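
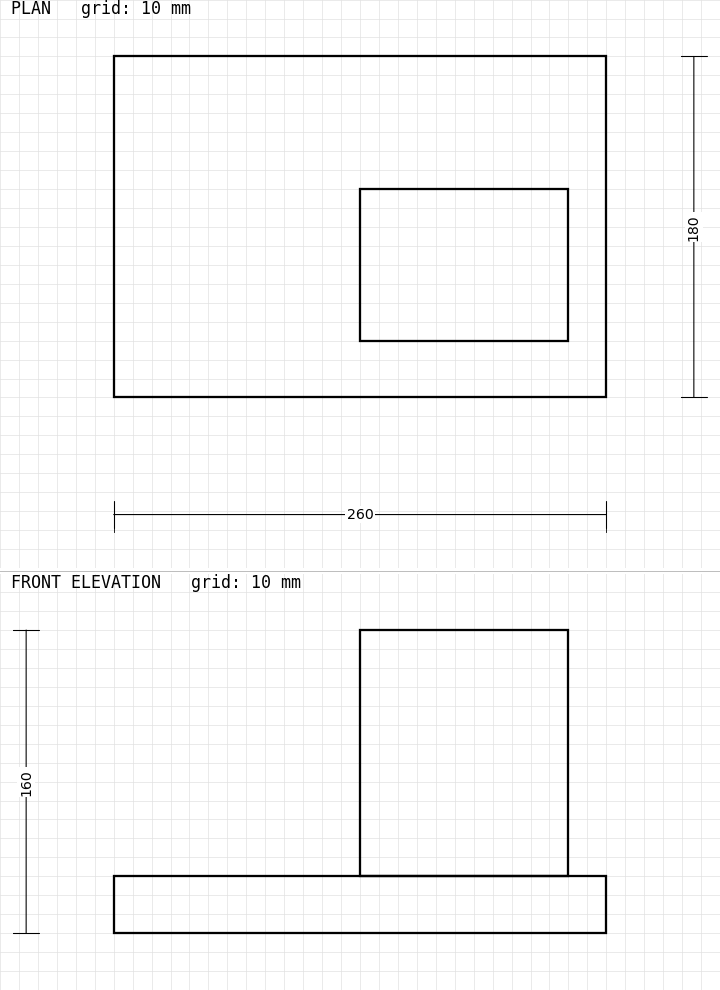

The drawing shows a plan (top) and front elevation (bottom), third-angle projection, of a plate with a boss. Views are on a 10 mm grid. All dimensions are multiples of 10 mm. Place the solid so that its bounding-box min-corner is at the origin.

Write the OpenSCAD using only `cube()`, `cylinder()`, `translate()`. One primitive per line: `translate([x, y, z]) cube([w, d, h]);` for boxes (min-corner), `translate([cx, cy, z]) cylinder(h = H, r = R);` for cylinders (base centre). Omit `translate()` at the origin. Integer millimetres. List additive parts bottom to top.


cube([260, 180, 30]);
translate([130, 30, 30]) cube([110, 80, 130]);


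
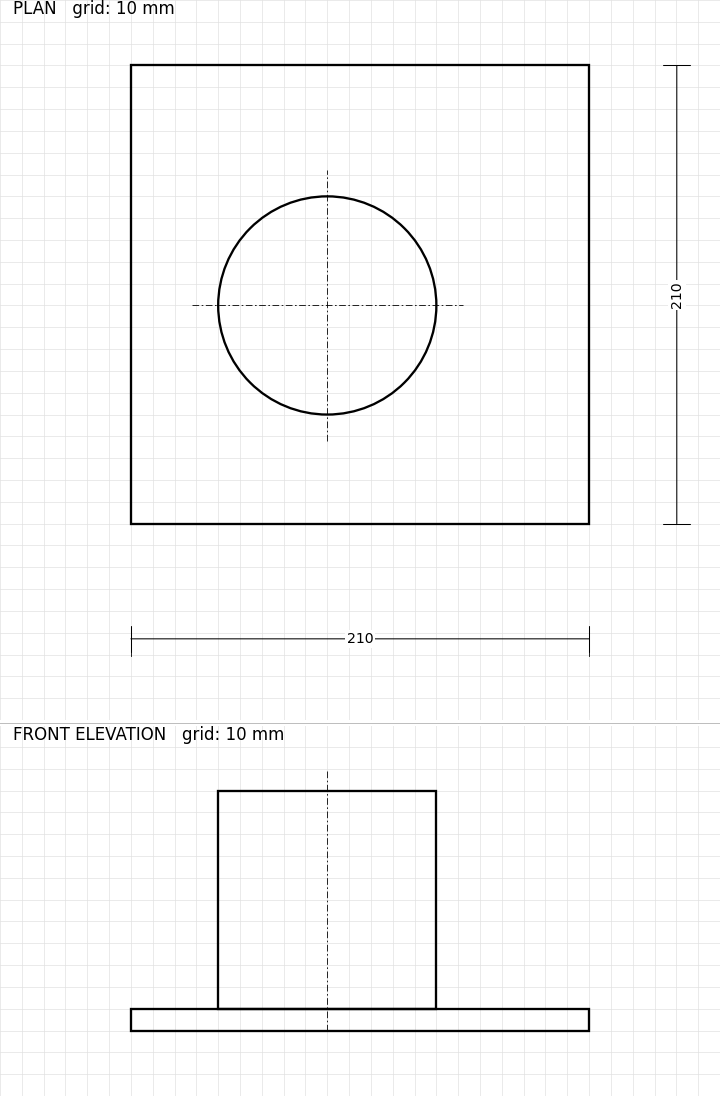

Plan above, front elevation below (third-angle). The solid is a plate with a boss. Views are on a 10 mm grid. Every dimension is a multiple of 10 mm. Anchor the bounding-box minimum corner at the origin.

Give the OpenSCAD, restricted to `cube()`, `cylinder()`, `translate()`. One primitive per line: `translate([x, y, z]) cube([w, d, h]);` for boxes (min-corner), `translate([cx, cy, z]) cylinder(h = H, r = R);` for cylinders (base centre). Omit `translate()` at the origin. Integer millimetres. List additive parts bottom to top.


cube([210, 210, 10]);
translate([90, 100, 10]) cylinder(h = 100, r = 50);


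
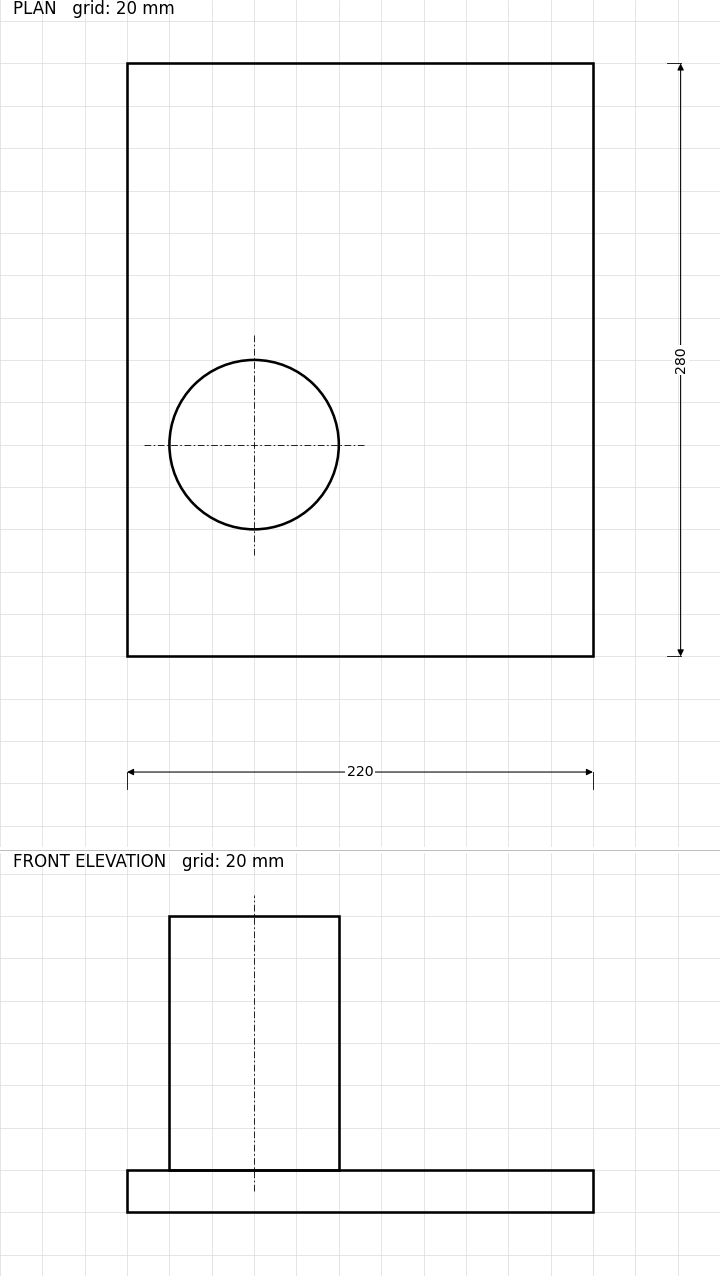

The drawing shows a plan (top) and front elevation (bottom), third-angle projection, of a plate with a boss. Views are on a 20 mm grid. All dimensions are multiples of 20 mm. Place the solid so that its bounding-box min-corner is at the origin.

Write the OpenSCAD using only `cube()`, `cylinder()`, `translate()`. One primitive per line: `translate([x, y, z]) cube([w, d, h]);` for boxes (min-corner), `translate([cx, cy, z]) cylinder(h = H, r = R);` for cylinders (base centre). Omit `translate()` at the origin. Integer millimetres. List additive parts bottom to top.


cube([220, 280, 20]);
translate([60, 100, 20]) cylinder(h = 120, r = 40);


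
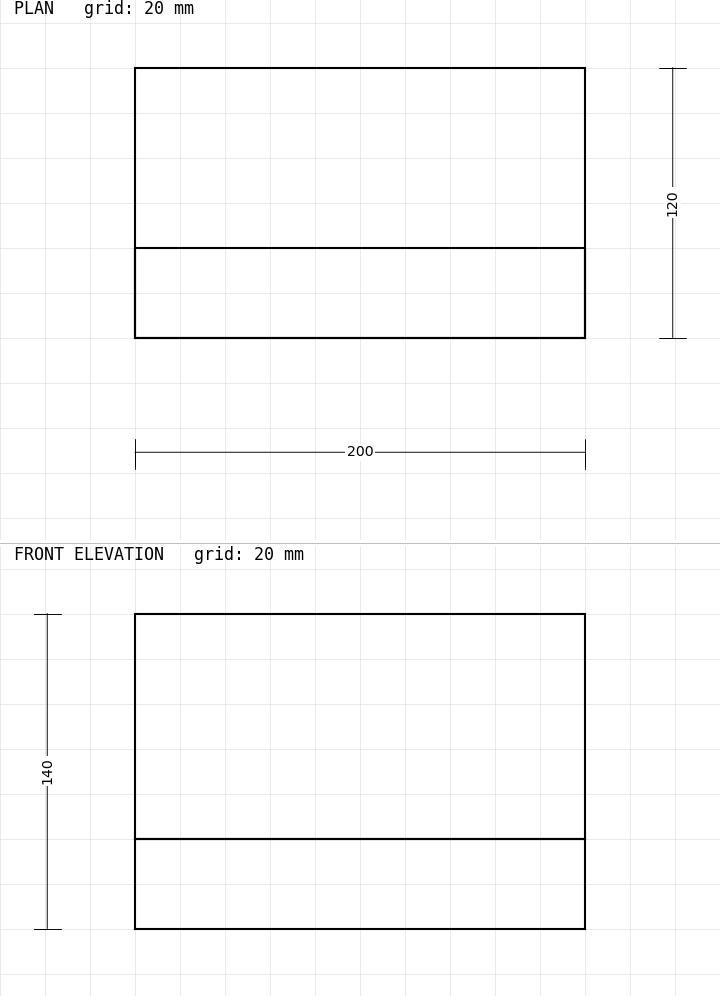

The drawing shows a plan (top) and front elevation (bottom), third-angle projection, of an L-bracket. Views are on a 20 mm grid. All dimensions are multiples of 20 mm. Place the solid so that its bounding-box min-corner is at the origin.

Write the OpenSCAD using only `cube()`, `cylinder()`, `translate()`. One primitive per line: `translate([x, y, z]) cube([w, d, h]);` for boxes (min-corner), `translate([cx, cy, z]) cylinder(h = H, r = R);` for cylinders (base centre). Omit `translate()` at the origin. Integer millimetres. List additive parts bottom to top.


cube([200, 120, 40]);
translate([0, 0, 40]) cube([200, 40, 100]);


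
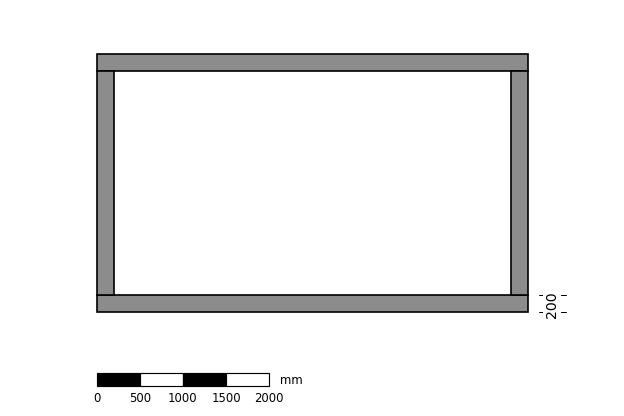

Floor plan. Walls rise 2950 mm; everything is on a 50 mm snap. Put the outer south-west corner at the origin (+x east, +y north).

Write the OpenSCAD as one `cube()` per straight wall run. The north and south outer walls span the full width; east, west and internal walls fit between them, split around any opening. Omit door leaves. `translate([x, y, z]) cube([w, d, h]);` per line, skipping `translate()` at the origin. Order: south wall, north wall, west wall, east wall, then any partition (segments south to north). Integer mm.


cube([5000, 200, 2950]);
translate([0, 2800, 0]) cube([5000, 200, 2950]);
translate([0, 200, 0]) cube([200, 2600, 2950]);
translate([4800, 200, 0]) cube([200, 2600, 2950]);


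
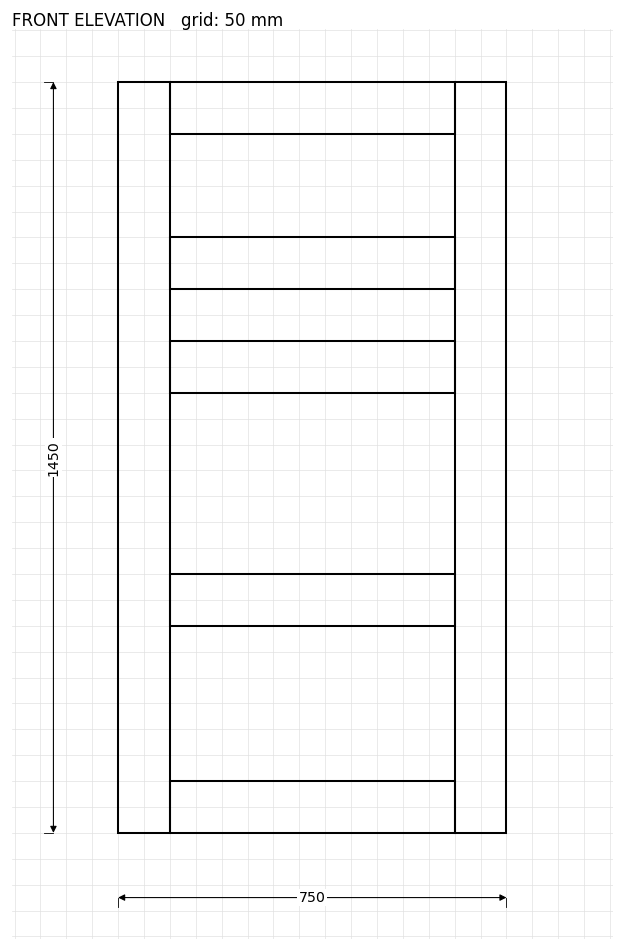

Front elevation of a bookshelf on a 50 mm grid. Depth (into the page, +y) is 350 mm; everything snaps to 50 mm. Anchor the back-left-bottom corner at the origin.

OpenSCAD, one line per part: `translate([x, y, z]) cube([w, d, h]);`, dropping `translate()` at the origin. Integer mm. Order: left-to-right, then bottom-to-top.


cube([100, 350, 1450]);
translate([100, 0, 0]) cube([550, 350, 100]);
translate([100, 0, 400]) cube([550, 350, 100]);
translate([100, 0, 850]) cube([550, 350, 100]);
translate([100, 0, 1050]) cube([550, 350, 100]);
translate([100, 0, 1350]) cube([550, 350, 100]);
translate([650, 0, 0]) cube([100, 350, 1450]);


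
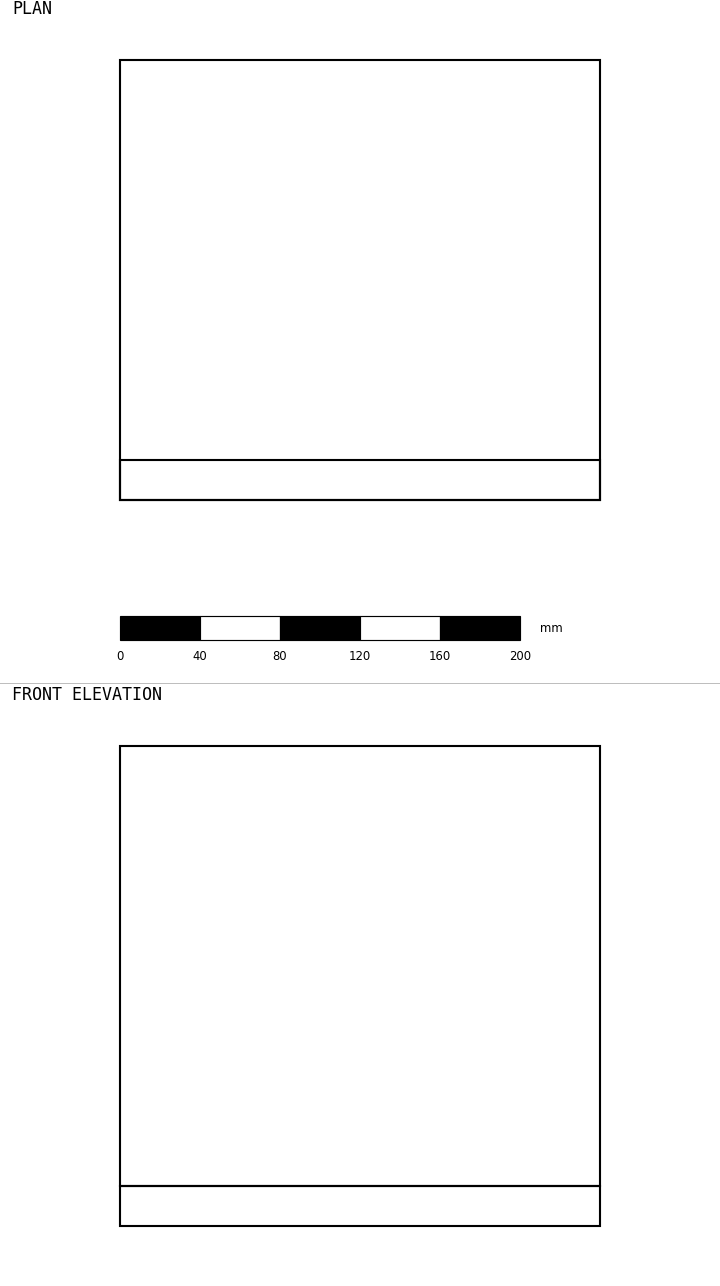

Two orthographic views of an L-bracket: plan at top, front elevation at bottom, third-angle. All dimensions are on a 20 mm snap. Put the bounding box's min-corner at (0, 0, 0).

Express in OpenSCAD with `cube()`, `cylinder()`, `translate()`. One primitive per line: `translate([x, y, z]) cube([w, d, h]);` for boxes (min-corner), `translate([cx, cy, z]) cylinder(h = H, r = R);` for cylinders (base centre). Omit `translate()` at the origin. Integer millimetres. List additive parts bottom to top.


cube([240, 220, 20]);
translate([0, 0, 20]) cube([240, 20, 220]);


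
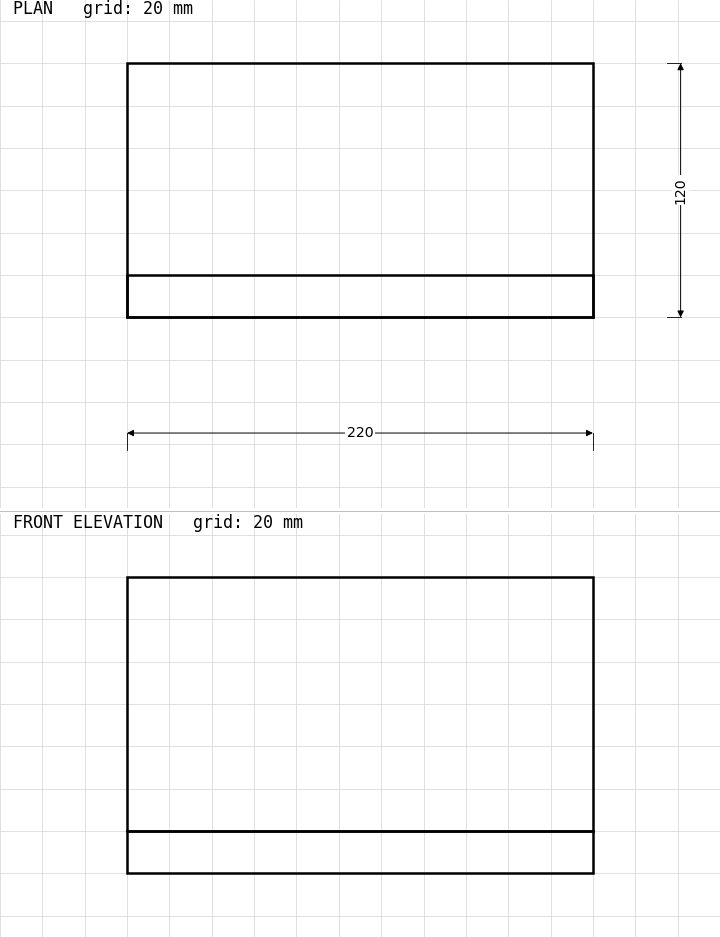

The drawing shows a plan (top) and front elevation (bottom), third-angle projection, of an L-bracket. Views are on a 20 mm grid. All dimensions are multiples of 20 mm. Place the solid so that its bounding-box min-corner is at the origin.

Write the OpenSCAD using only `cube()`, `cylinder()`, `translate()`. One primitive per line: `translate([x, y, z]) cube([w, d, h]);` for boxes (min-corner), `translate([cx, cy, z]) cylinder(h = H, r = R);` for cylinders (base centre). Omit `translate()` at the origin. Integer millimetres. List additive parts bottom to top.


cube([220, 120, 20]);
translate([0, 0, 20]) cube([220, 20, 120]);


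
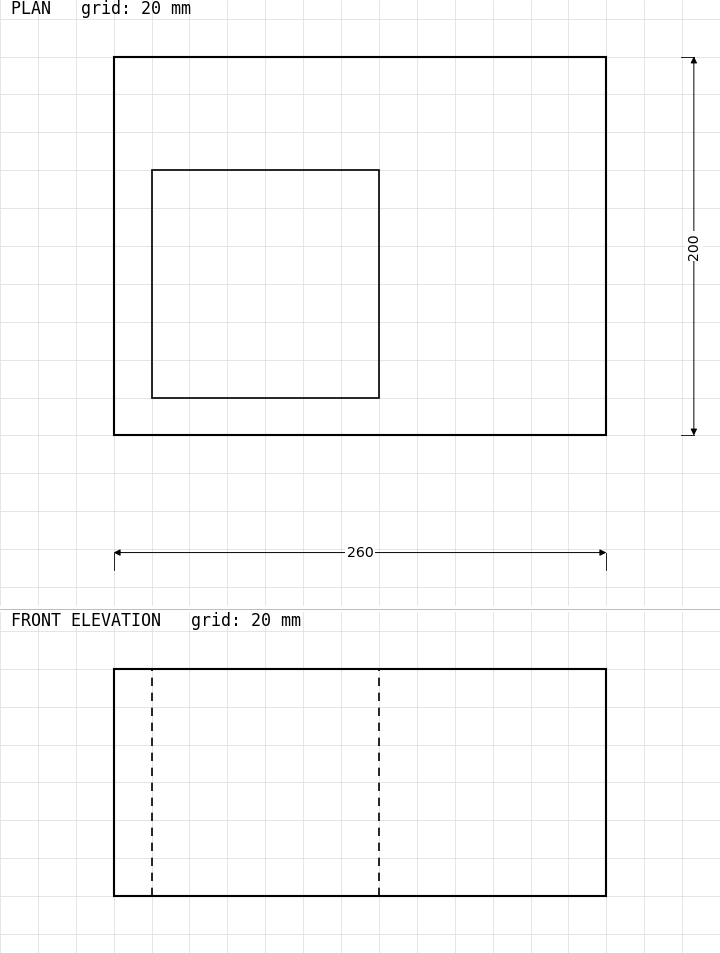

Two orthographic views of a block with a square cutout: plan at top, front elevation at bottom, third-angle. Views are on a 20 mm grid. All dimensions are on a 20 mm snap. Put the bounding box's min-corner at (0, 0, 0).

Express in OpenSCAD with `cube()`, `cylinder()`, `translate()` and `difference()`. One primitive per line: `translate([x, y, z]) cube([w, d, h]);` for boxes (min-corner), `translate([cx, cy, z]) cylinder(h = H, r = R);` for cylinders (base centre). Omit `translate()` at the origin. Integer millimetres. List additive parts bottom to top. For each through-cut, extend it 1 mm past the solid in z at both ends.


difference() {
  cube([260, 200, 120]);
  translate([20, 20, -1]) cube([120, 120, 122]);
}


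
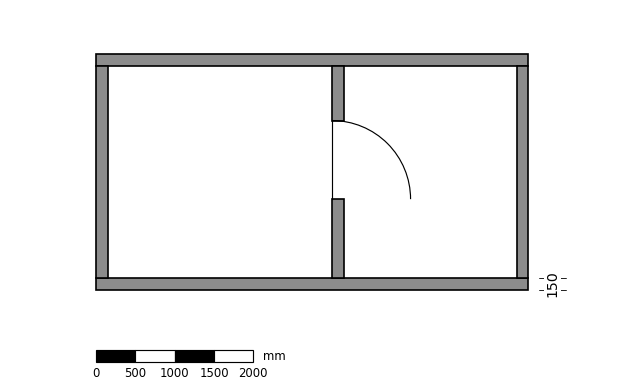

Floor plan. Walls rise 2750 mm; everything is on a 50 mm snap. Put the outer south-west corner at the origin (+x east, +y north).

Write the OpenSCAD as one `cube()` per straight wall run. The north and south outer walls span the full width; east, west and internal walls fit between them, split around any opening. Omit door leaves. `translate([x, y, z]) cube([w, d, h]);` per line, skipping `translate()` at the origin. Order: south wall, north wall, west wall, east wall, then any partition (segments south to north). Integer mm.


cube([5500, 150, 2750]);
translate([0, 2850, 0]) cube([5500, 150, 2750]);
translate([0, 150, 0]) cube([150, 2700, 2750]);
translate([5350, 150, 0]) cube([150, 2700, 2750]);
translate([3000, 150, 0]) cube([150, 1000, 2750]);
translate([3000, 2150, 0]) cube([150, 700, 2750]);


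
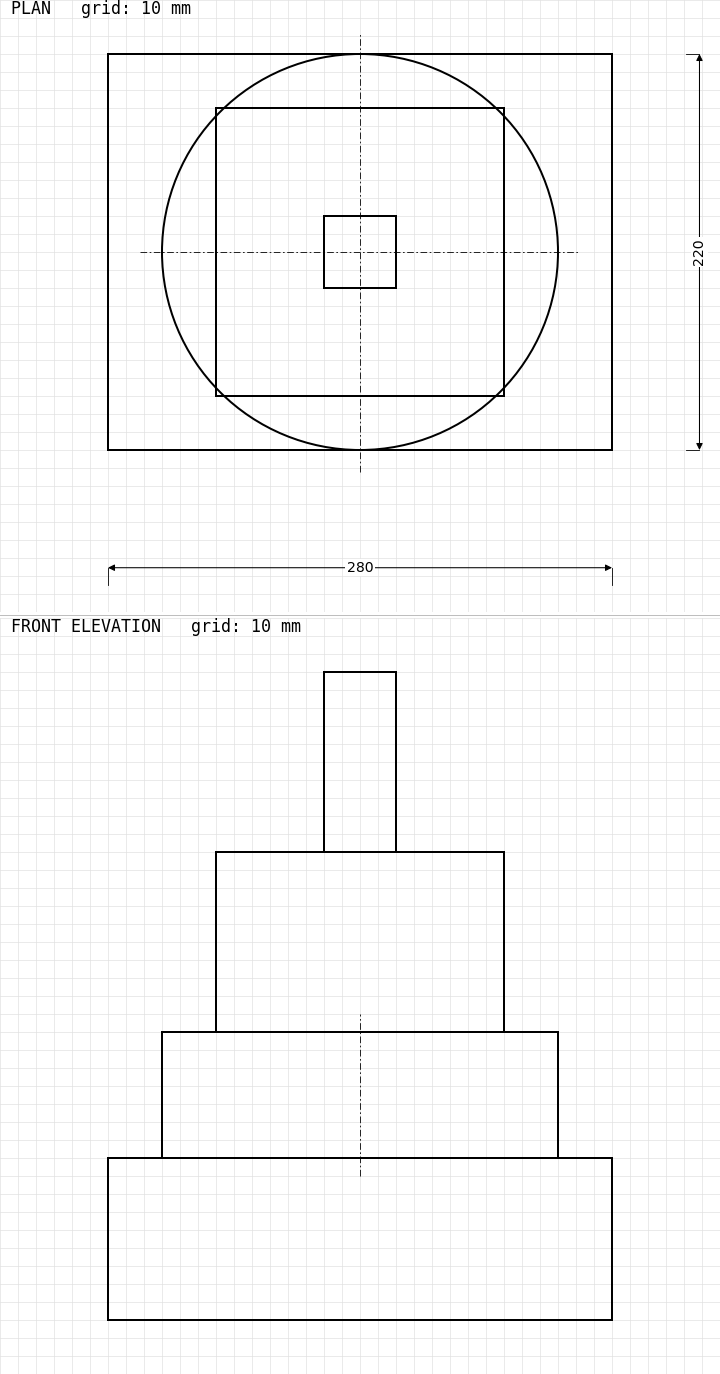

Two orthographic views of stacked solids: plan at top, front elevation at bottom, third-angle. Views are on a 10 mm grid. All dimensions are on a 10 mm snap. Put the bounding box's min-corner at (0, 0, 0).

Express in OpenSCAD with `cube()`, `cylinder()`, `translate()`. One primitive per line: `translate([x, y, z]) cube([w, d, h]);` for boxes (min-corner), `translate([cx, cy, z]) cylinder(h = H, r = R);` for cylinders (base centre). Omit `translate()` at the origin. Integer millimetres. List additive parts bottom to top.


cube([280, 220, 90]);
translate([140, 110, 90]) cylinder(h = 70, r = 110);
translate([60, 30, 160]) cube([160, 160, 100]);
translate([120, 90, 260]) cube([40, 40, 100]);


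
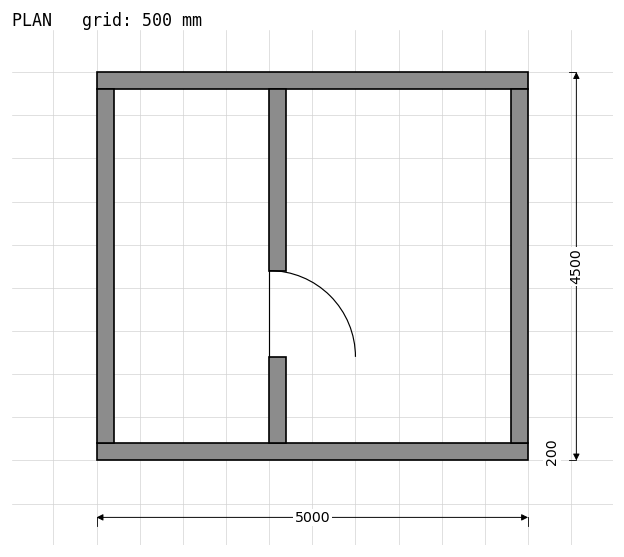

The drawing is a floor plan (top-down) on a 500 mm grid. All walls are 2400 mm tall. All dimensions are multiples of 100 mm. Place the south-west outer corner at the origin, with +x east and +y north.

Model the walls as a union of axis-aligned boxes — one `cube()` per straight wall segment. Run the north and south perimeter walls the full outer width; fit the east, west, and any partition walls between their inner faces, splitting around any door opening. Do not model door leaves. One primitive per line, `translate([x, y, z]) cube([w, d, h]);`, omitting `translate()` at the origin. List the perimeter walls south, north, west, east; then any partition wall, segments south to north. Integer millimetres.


cube([5000, 200, 2400]);
translate([0, 4300, 0]) cube([5000, 200, 2400]);
translate([0, 200, 0]) cube([200, 4100, 2400]);
translate([4800, 200, 0]) cube([200, 4100, 2400]);
translate([2000, 200, 0]) cube([200, 1000, 2400]);
translate([2000, 2200, 0]) cube([200, 2100, 2400]);


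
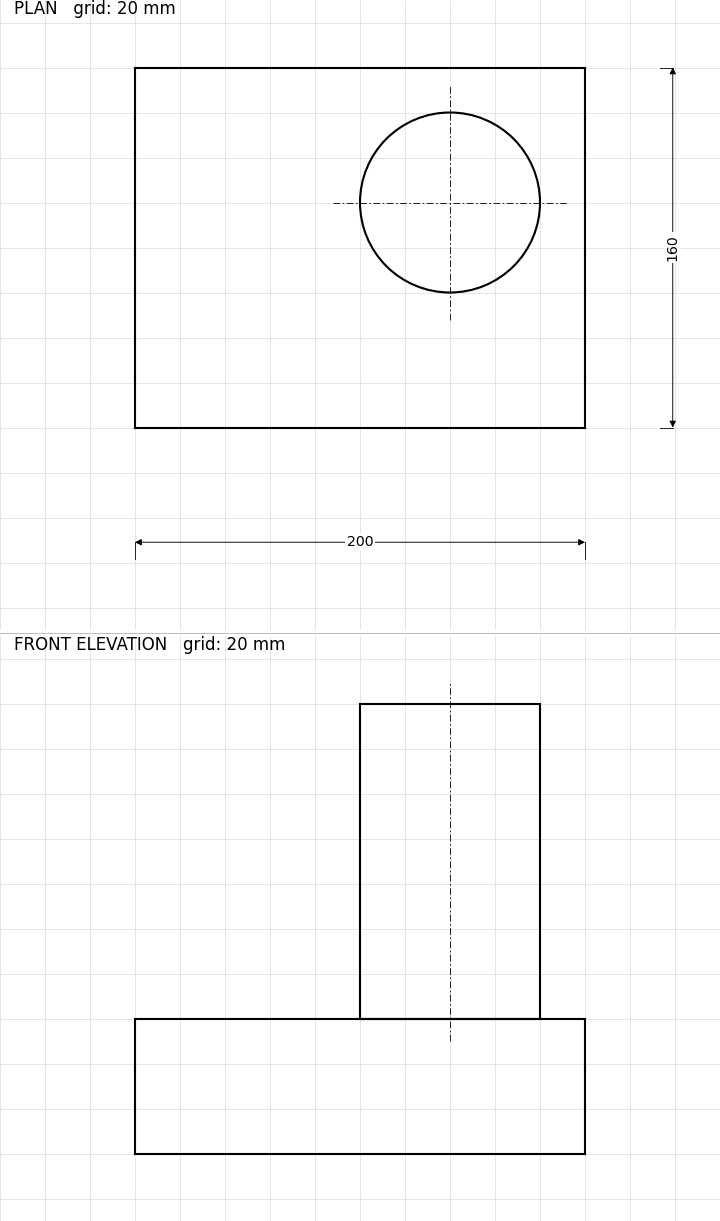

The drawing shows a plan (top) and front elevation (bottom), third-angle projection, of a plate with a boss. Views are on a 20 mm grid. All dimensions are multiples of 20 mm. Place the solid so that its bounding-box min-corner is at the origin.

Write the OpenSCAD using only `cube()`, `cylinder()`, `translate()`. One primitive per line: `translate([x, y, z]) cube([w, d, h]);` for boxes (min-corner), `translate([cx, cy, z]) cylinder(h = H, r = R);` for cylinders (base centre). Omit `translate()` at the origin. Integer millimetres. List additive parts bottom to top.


cube([200, 160, 60]);
translate([140, 100, 60]) cylinder(h = 140, r = 40);


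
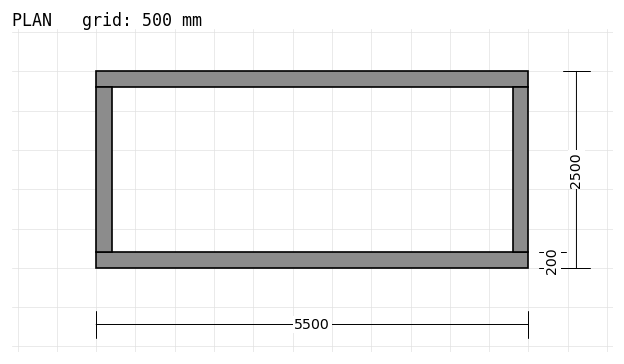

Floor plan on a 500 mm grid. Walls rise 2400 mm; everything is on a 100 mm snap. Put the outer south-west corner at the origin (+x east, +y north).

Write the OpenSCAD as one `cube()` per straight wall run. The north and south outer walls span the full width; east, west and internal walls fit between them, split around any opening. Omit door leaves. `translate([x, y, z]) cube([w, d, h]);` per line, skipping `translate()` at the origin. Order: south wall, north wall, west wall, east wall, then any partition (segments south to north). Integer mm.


cube([5500, 200, 2400]);
translate([0, 2300, 0]) cube([5500, 200, 2400]);
translate([0, 200, 0]) cube([200, 2100, 2400]);
translate([5300, 200, 0]) cube([200, 2100, 2400]);


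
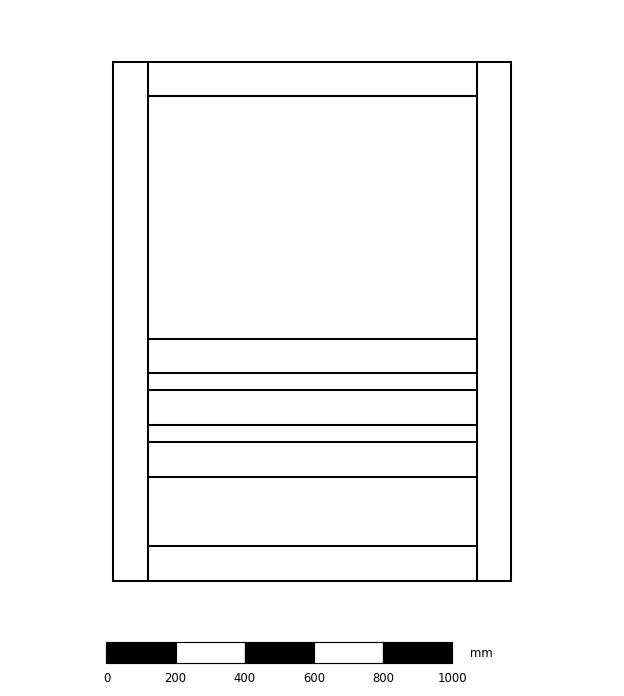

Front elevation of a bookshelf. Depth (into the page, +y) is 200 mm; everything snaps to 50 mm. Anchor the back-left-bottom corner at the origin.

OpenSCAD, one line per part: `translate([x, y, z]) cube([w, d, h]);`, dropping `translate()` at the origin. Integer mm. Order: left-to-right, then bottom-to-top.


cube([100, 200, 1500]);
translate([100, 0, 0]) cube([950, 200, 100]);
translate([100, 0, 300]) cube([950, 200, 100]);
translate([100, 0, 450]) cube([950, 200, 100]);
translate([100, 0, 600]) cube([950, 200, 100]);
translate([100, 0, 1400]) cube([950, 200, 100]);
translate([1050, 0, 0]) cube([100, 200, 1500]);


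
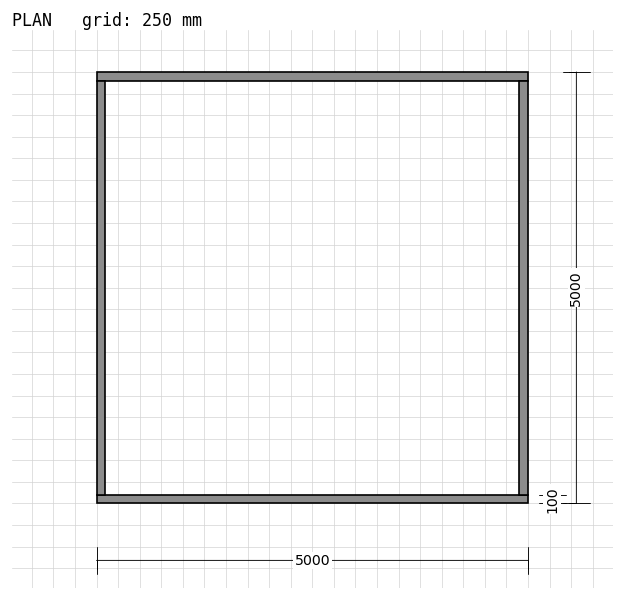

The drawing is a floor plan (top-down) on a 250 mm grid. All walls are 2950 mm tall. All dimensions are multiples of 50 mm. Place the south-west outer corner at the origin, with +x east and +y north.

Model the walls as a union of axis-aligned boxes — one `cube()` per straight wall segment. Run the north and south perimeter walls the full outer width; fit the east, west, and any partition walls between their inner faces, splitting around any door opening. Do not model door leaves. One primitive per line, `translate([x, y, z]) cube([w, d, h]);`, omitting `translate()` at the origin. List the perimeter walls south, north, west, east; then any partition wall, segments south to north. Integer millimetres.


cube([5000, 100, 2950]);
translate([0, 4900, 0]) cube([5000, 100, 2950]);
translate([0, 100, 0]) cube([100, 4800, 2950]);
translate([4900, 100, 0]) cube([100, 4800, 2950]);


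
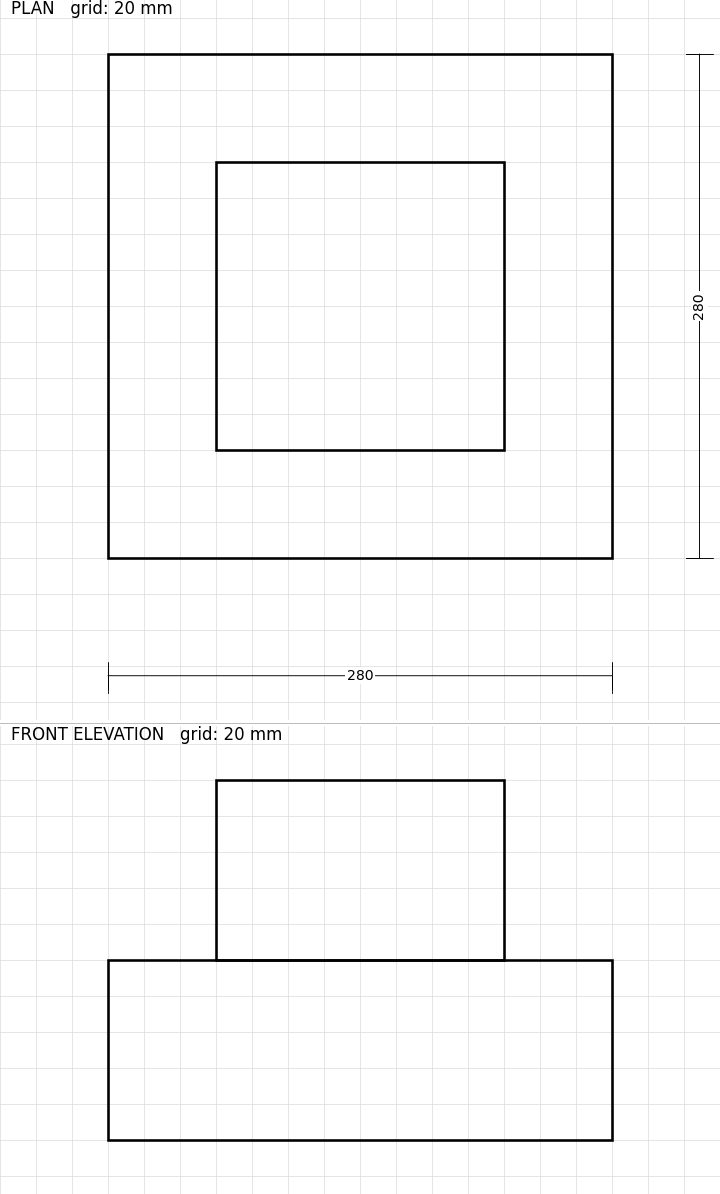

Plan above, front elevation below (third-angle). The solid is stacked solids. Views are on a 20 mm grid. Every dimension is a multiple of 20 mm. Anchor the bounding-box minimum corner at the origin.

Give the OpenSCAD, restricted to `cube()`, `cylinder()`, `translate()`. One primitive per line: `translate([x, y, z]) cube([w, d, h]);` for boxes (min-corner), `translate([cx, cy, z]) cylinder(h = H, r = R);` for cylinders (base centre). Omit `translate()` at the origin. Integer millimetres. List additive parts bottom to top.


cube([280, 280, 100]);
translate([60, 60, 100]) cube([160, 160, 100]);


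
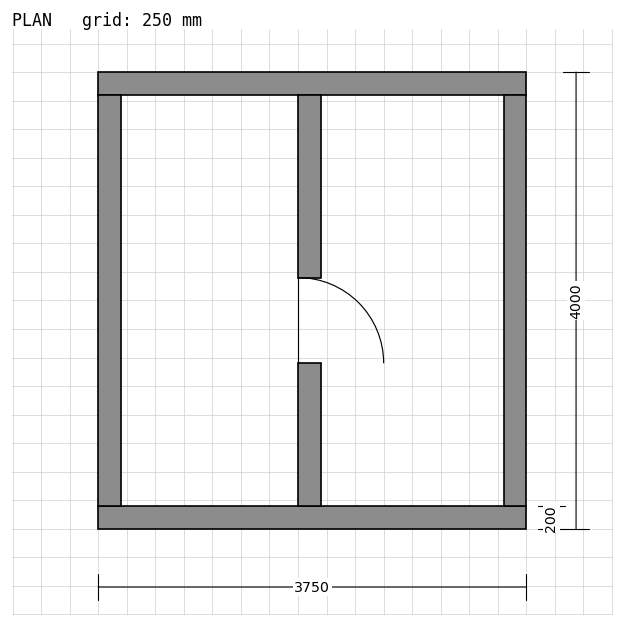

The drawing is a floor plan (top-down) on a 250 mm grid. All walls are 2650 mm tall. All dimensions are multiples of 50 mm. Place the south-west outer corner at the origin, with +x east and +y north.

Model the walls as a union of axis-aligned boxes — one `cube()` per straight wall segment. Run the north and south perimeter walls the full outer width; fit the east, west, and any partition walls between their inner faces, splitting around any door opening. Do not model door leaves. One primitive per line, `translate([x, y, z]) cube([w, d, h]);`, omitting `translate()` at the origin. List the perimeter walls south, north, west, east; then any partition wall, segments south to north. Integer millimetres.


cube([3750, 200, 2650]);
translate([0, 3800, 0]) cube([3750, 200, 2650]);
translate([0, 200, 0]) cube([200, 3600, 2650]);
translate([3550, 200, 0]) cube([200, 3600, 2650]);
translate([1750, 200, 0]) cube([200, 1250, 2650]);
translate([1750, 2200, 0]) cube([200, 1600, 2650]);


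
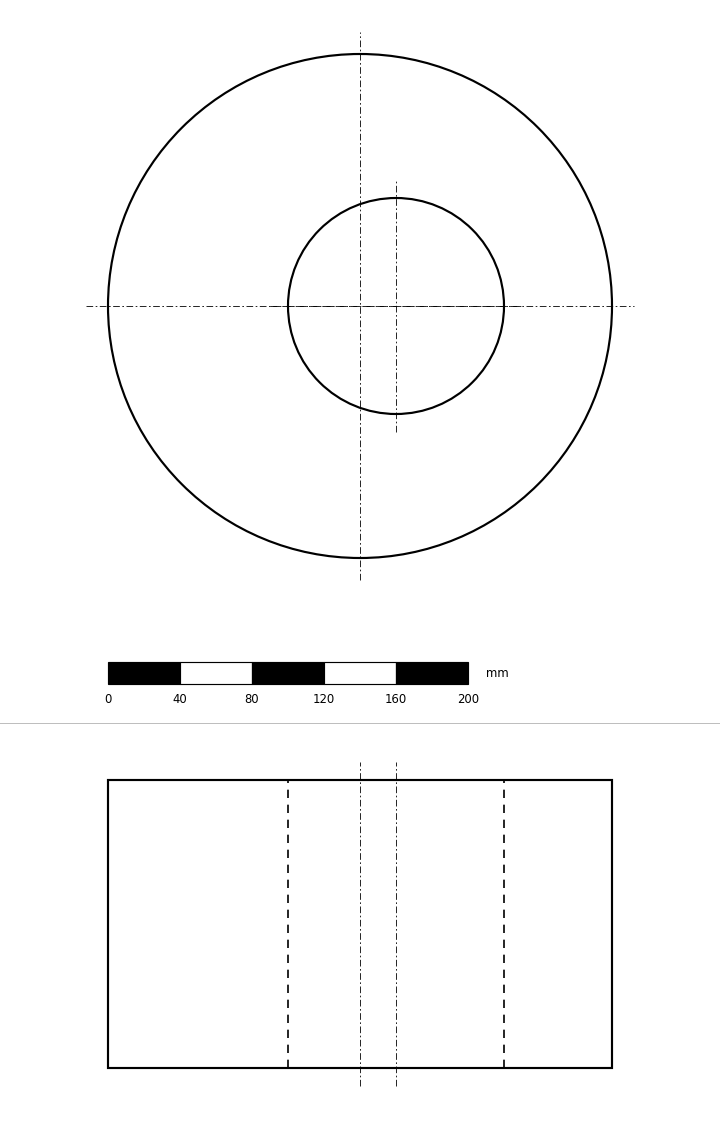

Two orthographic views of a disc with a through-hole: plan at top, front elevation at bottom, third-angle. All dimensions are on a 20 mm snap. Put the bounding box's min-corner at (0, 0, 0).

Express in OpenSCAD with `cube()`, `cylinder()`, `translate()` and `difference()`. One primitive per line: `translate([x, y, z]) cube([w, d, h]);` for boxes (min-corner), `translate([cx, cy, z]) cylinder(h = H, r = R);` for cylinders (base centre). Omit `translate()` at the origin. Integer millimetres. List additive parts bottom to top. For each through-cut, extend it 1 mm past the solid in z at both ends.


difference() {
  translate([140, 140, 0]) cylinder(h = 160, r = 140);
  translate([160, 140, -1]) cylinder(h = 162, r = 60);
}


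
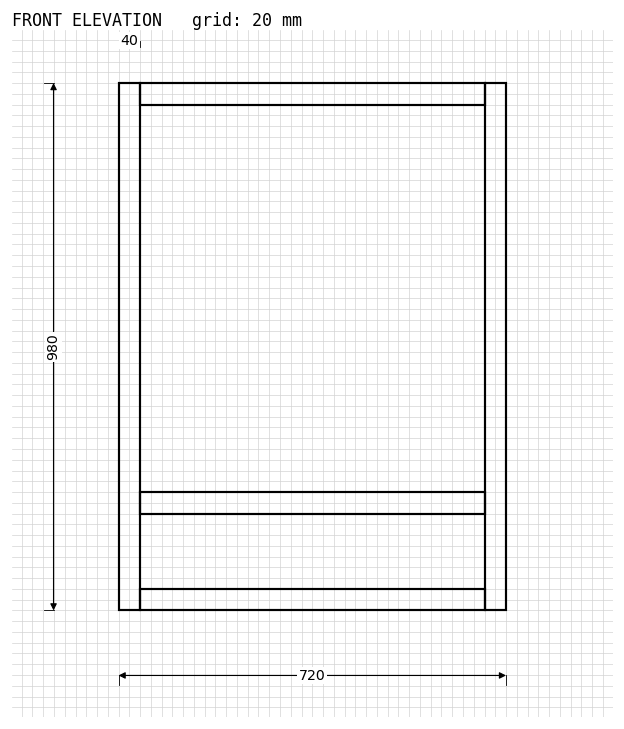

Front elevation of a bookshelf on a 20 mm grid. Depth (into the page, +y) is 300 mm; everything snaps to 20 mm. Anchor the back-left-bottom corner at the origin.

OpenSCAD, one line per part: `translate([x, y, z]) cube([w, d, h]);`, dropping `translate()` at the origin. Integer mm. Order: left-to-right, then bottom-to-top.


cube([40, 300, 980]);
translate([40, 0, 0]) cube([640, 300, 40]);
translate([40, 0, 180]) cube([640, 300, 40]);
translate([40, 0, 940]) cube([640, 300, 40]);
translate([680, 0, 0]) cube([40, 300, 980]);


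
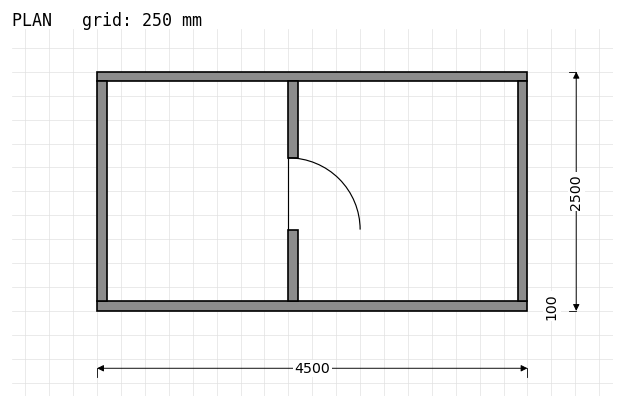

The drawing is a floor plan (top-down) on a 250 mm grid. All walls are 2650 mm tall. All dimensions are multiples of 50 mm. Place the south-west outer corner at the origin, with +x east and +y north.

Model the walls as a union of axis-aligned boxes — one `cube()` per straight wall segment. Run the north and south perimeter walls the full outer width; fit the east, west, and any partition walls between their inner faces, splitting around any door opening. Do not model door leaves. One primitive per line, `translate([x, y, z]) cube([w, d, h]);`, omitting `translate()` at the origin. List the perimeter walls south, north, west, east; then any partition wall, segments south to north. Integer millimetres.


cube([4500, 100, 2650]);
translate([0, 2400, 0]) cube([4500, 100, 2650]);
translate([0, 100, 0]) cube([100, 2300, 2650]);
translate([4400, 100, 0]) cube([100, 2300, 2650]);
translate([2000, 100, 0]) cube([100, 750, 2650]);
translate([2000, 1600, 0]) cube([100, 800, 2650]);


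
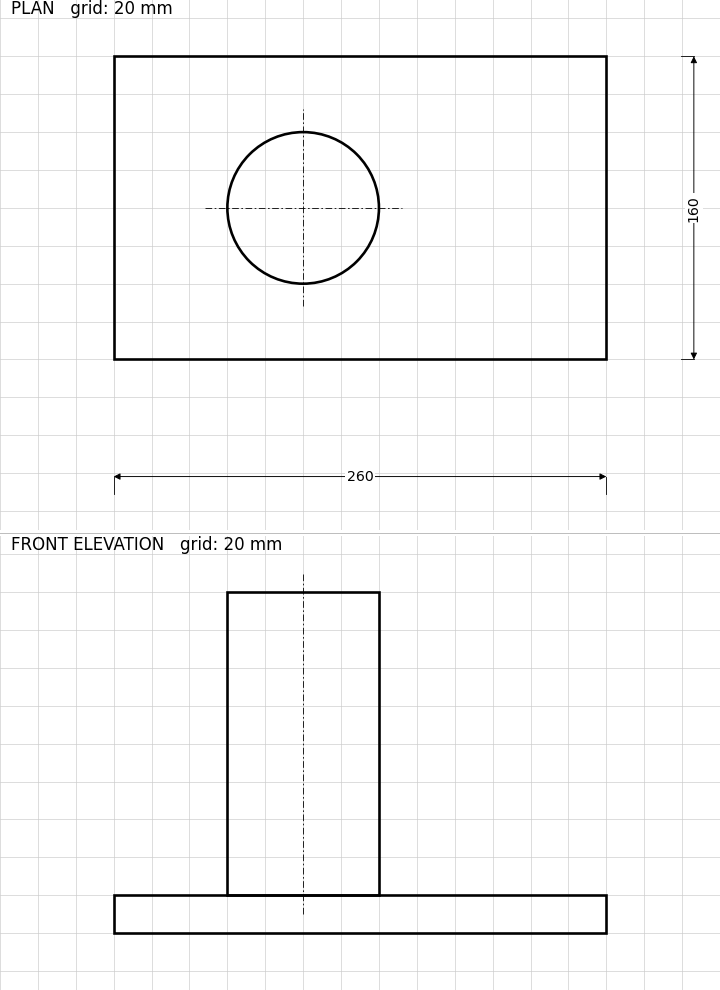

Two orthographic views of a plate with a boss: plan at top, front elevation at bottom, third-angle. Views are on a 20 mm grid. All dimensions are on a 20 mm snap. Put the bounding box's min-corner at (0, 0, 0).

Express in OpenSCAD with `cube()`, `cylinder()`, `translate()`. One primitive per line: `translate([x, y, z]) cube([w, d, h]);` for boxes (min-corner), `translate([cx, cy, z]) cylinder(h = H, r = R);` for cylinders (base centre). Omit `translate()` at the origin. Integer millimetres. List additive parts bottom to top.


cube([260, 160, 20]);
translate([100, 80, 20]) cylinder(h = 160, r = 40);


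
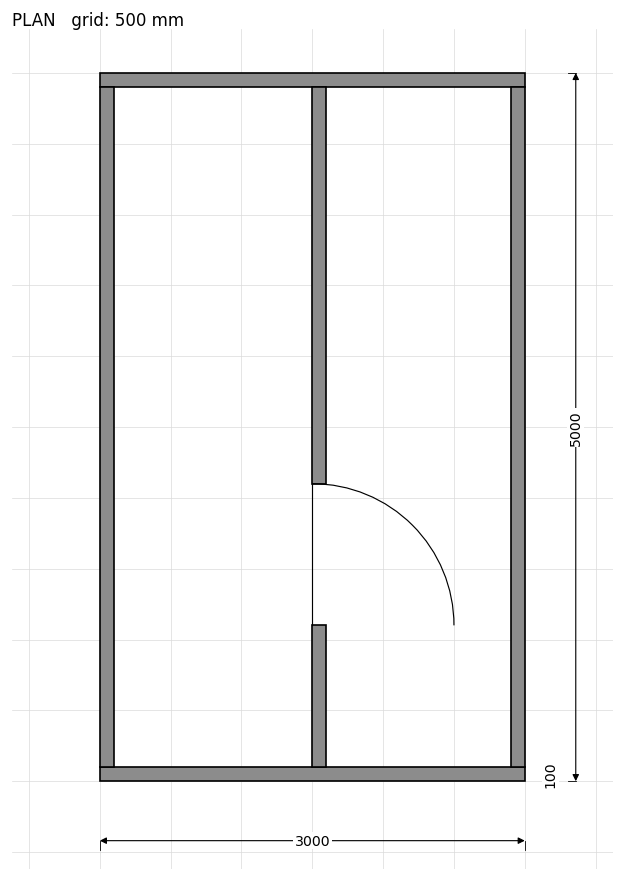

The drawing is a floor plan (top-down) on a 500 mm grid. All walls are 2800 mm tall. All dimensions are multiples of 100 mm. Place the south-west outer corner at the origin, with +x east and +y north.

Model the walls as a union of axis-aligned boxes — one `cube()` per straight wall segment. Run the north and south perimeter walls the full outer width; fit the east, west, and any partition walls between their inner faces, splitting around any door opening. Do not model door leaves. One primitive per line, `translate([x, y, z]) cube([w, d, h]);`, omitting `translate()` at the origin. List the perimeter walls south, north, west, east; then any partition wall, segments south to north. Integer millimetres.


cube([3000, 100, 2800]);
translate([0, 4900, 0]) cube([3000, 100, 2800]);
translate([0, 100, 0]) cube([100, 4800, 2800]);
translate([2900, 100, 0]) cube([100, 4800, 2800]);
translate([1500, 100, 0]) cube([100, 1000, 2800]);
translate([1500, 2100, 0]) cube([100, 2800, 2800]);


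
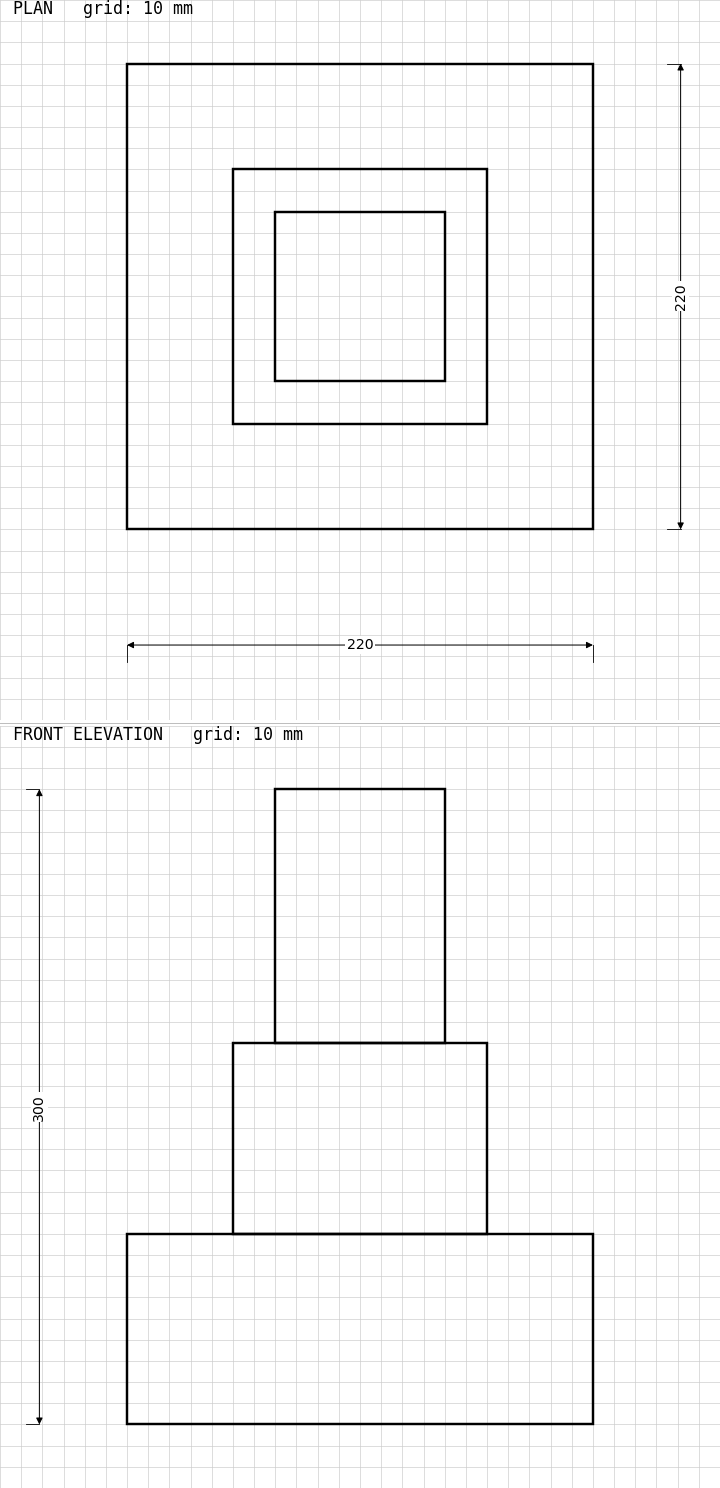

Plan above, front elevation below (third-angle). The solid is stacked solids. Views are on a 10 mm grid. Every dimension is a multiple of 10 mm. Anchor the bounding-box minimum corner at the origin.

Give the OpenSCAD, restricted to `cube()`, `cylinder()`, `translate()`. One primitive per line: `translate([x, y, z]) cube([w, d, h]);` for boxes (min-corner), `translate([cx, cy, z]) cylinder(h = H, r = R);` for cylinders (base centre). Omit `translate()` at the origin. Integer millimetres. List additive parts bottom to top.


cube([220, 220, 90]);
translate([50, 50, 90]) cube([120, 120, 90]);
translate([70, 70, 180]) cube([80, 80, 120]);


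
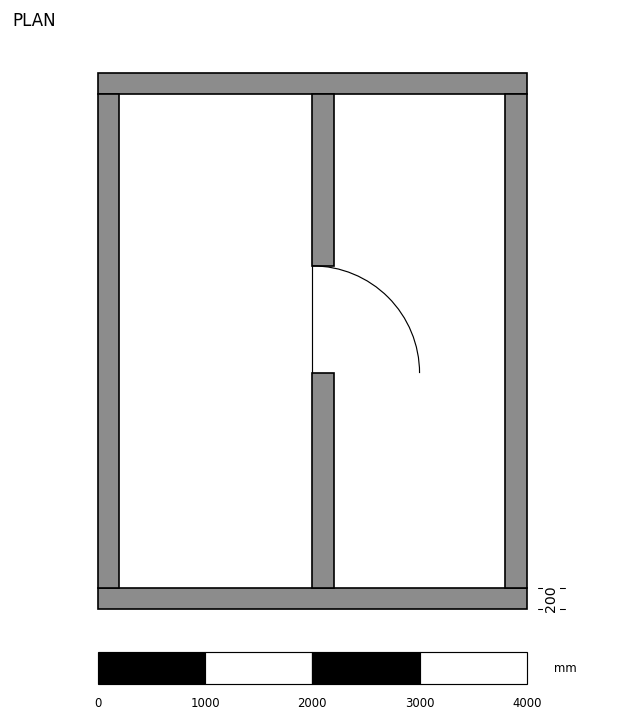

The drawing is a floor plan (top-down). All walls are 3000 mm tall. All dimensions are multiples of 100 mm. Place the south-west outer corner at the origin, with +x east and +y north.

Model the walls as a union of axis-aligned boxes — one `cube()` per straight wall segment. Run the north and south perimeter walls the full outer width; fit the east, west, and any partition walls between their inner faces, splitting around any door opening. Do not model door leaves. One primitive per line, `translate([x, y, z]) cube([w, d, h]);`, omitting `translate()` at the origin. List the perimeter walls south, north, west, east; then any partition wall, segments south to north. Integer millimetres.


cube([4000, 200, 3000]);
translate([0, 4800, 0]) cube([4000, 200, 3000]);
translate([0, 200, 0]) cube([200, 4600, 3000]);
translate([3800, 200, 0]) cube([200, 4600, 3000]);
translate([2000, 200, 0]) cube([200, 2000, 3000]);
translate([2000, 3200, 0]) cube([200, 1600, 3000]);


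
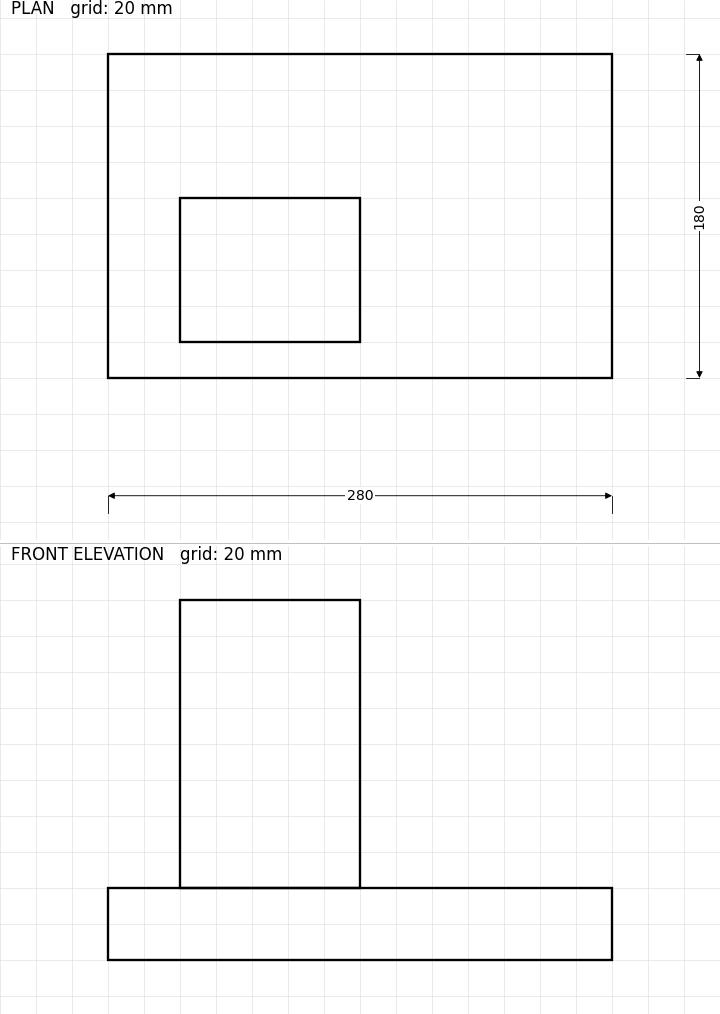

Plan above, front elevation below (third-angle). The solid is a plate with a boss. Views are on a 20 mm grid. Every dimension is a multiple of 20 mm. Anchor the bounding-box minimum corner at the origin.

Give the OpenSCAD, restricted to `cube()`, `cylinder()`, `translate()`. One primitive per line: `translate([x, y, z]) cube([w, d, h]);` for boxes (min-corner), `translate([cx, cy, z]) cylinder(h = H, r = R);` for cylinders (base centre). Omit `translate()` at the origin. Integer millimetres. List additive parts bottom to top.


cube([280, 180, 40]);
translate([40, 20, 40]) cube([100, 80, 160]);


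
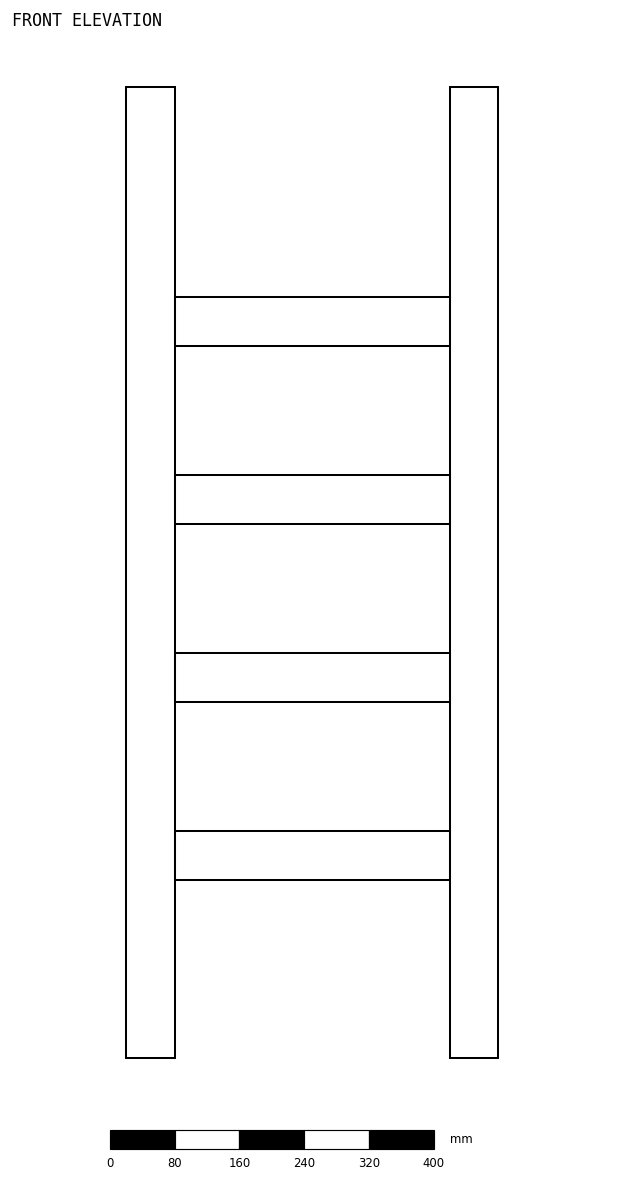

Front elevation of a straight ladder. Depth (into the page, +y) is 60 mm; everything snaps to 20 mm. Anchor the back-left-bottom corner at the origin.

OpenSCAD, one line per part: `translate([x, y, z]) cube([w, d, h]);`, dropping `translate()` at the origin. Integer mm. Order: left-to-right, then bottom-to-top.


cube([60, 60, 1200]);
translate([60, 0, 220]) cube([340, 60, 60]);
translate([60, 0, 440]) cube([340, 60, 60]);
translate([60, 0, 660]) cube([340, 60, 60]);
translate([60, 0, 880]) cube([340, 60, 60]);
translate([400, 0, 0]) cube([60, 60, 1200]);


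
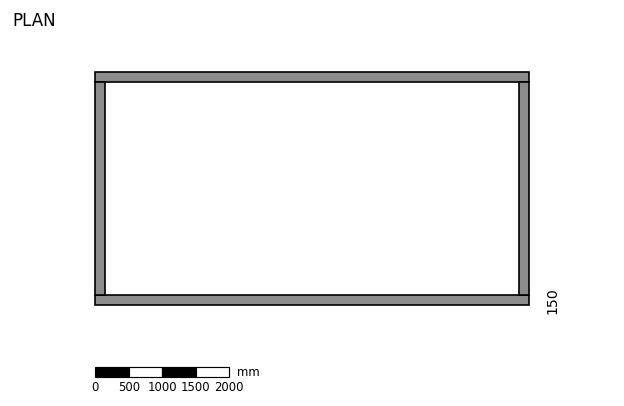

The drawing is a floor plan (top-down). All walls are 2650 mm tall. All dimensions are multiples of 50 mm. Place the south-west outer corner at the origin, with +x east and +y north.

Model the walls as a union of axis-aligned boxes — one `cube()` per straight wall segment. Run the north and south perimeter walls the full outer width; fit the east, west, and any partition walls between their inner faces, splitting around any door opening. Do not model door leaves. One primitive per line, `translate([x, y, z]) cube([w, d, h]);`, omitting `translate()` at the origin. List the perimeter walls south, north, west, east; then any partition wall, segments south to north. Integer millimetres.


cube([6500, 150, 2650]);
translate([0, 3350, 0]) cube([6500, 150, 2650]);
translate([0, 150, 0]) cube([150, 3200, 2650]);
translate([6350, 150, 0]) cube([150, 3200, 2650]);


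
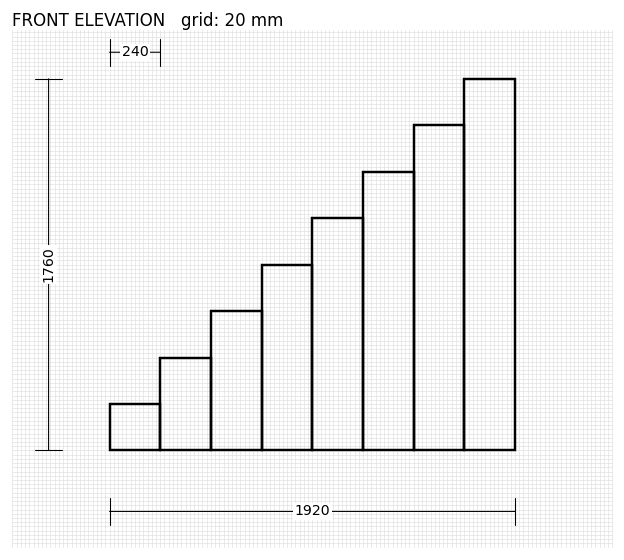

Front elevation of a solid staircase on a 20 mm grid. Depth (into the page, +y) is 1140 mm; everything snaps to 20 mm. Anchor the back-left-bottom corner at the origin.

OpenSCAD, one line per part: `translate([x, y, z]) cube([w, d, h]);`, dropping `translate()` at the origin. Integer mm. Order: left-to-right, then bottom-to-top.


cube([240, 1140, 220]);
translate([240, 0, 0]) cube([240, 1140, 440]);
translate([480, 0, 0]) cube([240, 1140, 660]);
translate([720, 0, 0]) cube([240, 1140, 880]);
translate([960, 0, 0]) cube([240, 1140, 1100]);
translate([1200, 0, 0]) cube([240, 1140, 1320]);
translate([1440, 0, 0]) cube([240, 1140, 1540]);
translate([1680, 0, 0]) cube([240, 1140, 1760]);


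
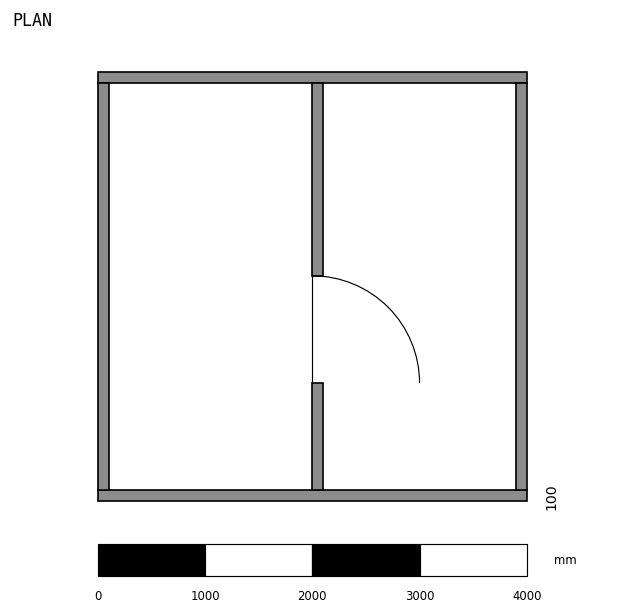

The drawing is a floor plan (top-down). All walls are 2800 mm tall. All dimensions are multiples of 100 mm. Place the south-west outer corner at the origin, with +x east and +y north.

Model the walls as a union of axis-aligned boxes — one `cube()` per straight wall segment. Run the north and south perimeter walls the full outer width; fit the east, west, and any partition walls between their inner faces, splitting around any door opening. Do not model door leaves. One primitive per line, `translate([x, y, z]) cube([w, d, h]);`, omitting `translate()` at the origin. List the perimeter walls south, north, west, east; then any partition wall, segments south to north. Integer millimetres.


cube([4000, 100, 2800]);
translate([0, 3900, 0]) cube([4000, 100, 2800]);
translate([0, 100, 0]) cube([100, 3800, 2800]);
translate([3900, 100, 0]) cube([100, 3800, 2800]);
translate([2000, 100, 0]) cube([100, 1000, 2800]);
translate([2000, 2100, 0]) cube([100, 1800, 2800]);


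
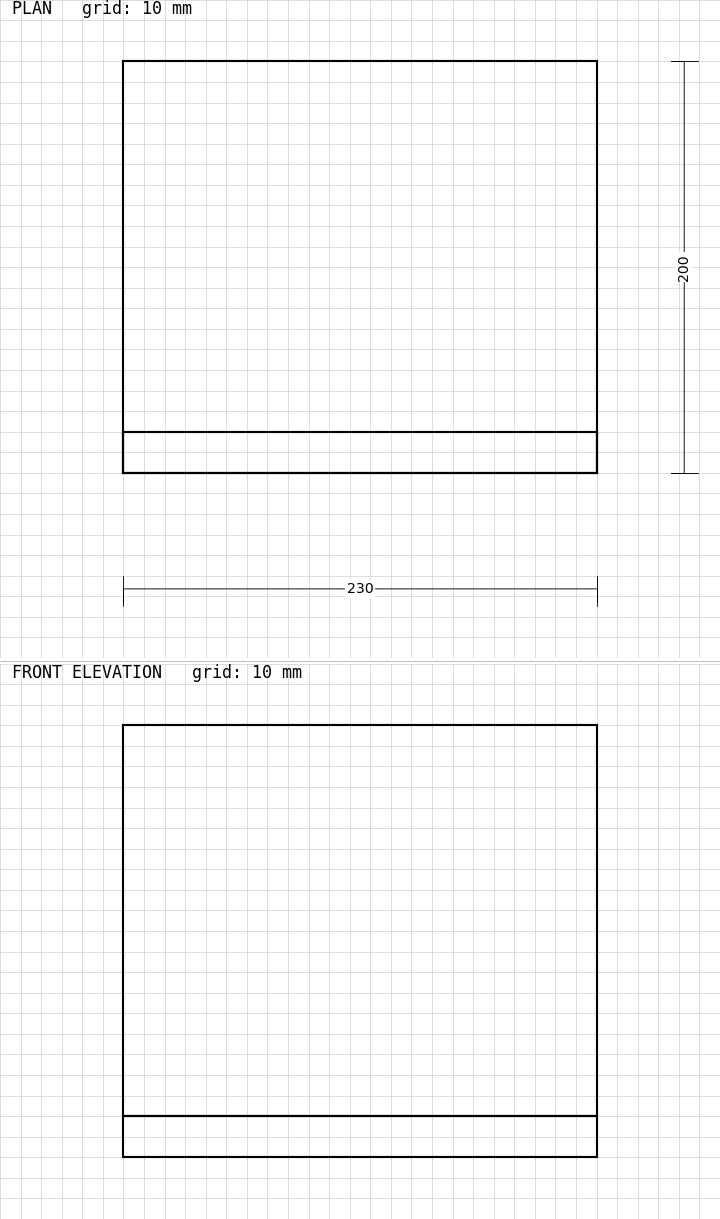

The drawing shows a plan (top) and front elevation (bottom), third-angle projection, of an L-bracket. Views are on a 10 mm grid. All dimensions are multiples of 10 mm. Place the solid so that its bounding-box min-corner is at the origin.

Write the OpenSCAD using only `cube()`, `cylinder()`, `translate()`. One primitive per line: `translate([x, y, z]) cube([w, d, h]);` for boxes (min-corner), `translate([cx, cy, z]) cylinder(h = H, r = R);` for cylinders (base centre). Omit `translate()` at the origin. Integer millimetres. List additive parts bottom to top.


cube([230, 200, 20]);
translate([0, 0, 20]) cube([230, 20, 190]);


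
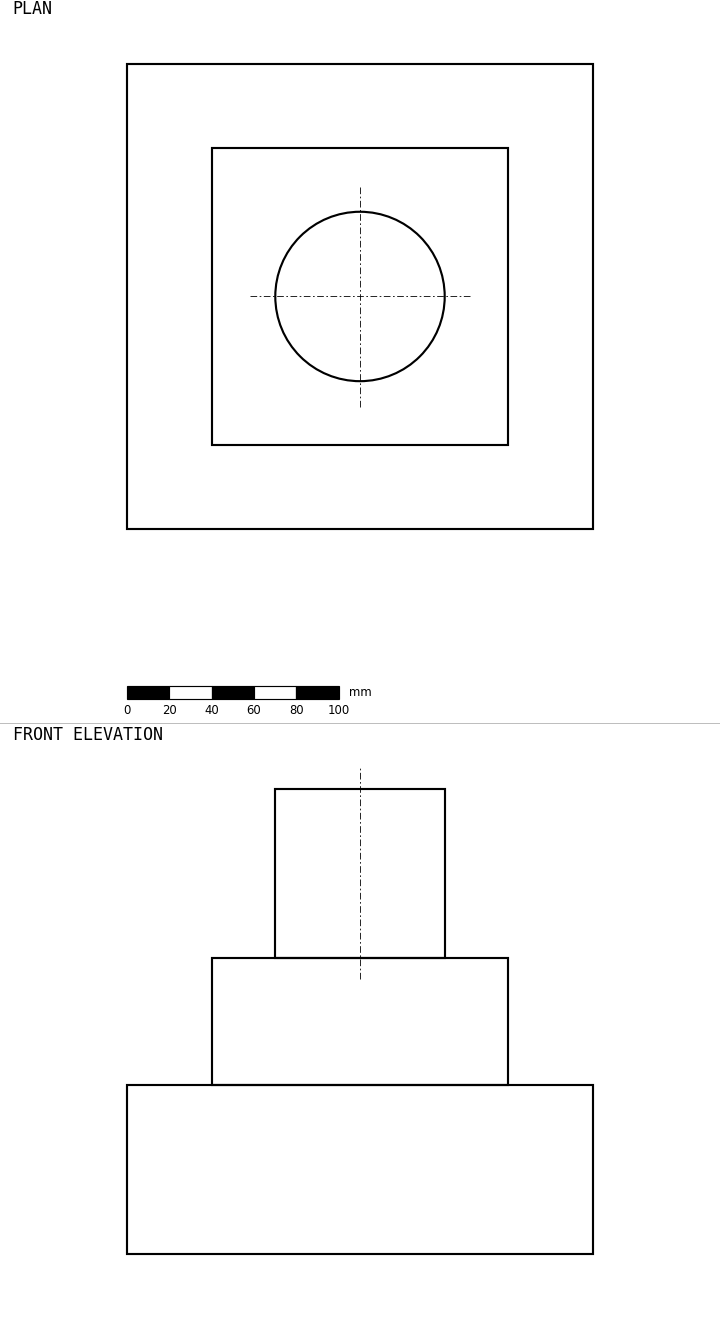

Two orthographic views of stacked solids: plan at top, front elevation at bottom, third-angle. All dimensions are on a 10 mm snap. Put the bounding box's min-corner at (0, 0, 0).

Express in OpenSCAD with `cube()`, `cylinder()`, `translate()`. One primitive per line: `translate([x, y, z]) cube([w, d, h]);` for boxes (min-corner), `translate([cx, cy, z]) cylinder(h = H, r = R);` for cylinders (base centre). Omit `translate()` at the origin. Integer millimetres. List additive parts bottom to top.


cube([220, 220, 80]);
translate([40, 40, 80]) cube([140, 140, 60]);
translate([110, 110, 140]) cylinder(h = 80, r = 40);


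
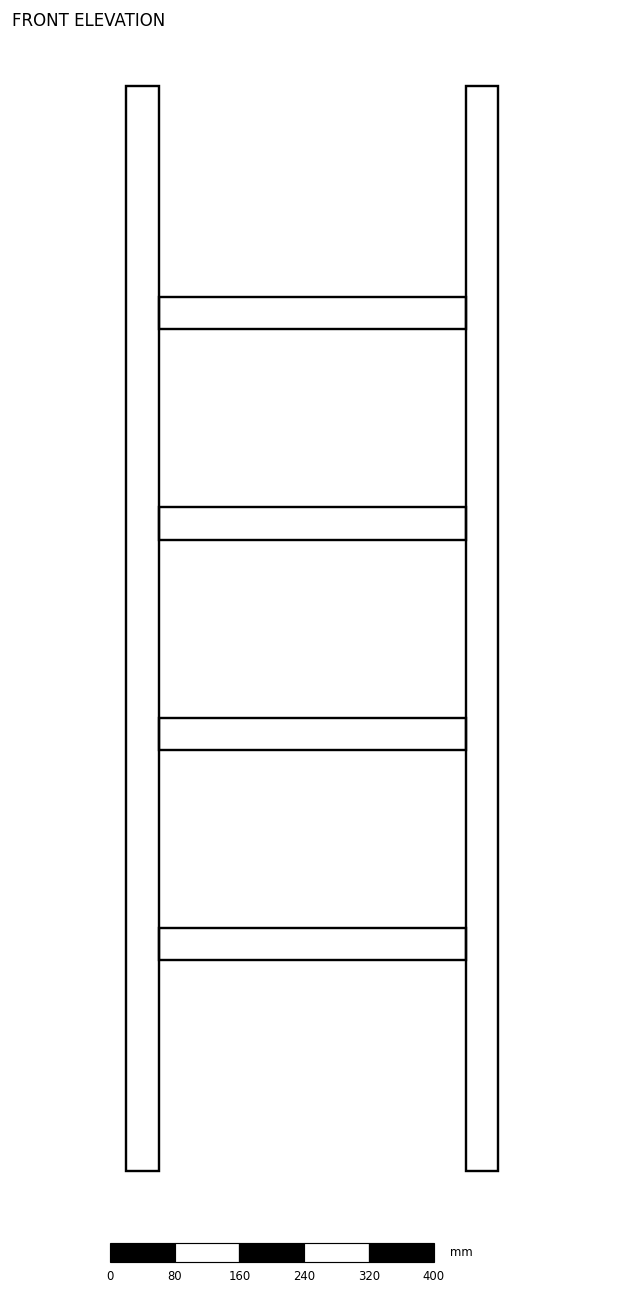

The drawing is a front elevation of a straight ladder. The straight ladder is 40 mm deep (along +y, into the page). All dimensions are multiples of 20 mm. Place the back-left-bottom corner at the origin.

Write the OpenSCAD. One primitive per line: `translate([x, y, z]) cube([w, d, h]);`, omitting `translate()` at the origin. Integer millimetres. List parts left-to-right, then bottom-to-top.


cube([40, 40, 1340]);
translate([40, 0, 260]) cube([380, 40, 40]);
translate([40, 0, 520]) cube([380, 40, 40]);
translate([40, 0, 780]) cube([380, 40, 40]);
translate([40, 0, 1040]) cube([380, 40, 40]);
translate([420, 0, 0]) cube([40, 40, 1340]);


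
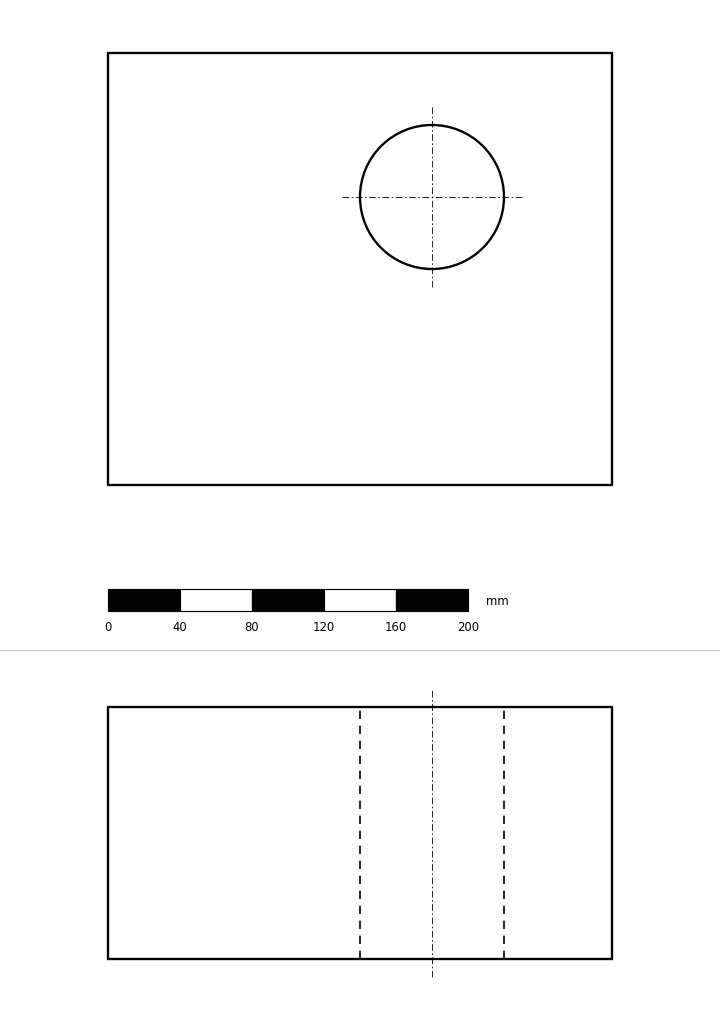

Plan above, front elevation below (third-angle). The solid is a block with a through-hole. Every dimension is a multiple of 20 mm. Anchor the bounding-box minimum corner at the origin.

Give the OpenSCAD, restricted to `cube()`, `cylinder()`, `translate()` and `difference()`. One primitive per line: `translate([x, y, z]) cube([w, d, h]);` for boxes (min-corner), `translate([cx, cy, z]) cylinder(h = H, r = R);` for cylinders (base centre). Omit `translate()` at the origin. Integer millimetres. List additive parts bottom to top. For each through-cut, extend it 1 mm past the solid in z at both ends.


difference() {
  cube([280, 240, 140]);
  translate([180, 160, -1]) cylinder(h = 142, r = 40);
}


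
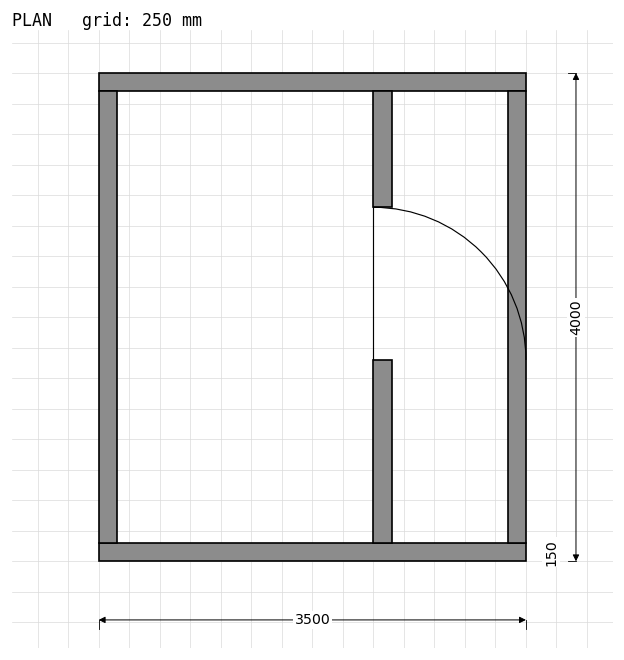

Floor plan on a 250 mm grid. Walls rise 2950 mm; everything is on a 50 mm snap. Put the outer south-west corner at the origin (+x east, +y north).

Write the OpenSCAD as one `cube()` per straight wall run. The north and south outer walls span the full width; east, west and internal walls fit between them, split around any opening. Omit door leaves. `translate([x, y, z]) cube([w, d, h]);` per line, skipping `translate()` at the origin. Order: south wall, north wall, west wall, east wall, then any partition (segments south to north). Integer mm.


cube([3500, 150, 2950]);
translate([0, 3850, 0]) cube([3500, 150, 2950]);
translate([0, 150, 0]) cube([150, 3700, 2950]);
translate([3350, 150, 0]) cube([150, 3700, 2950]);
translate([2250, 150, 0]) cube([150, 1500, 2950]);
translate([2250, 2900, 0]) cube([150, 950, 2950]);


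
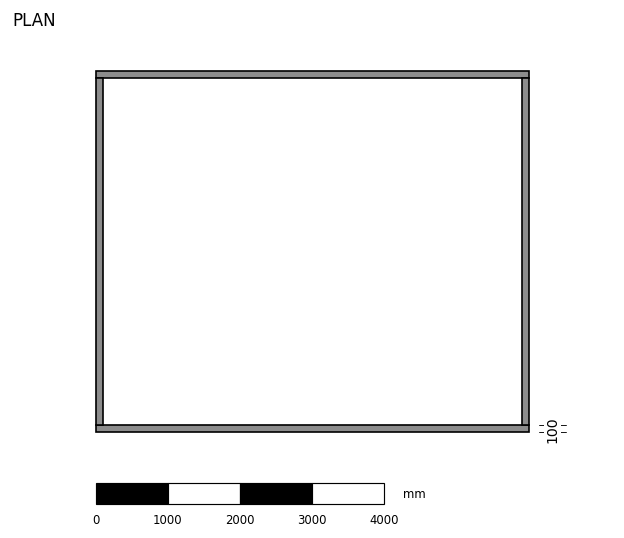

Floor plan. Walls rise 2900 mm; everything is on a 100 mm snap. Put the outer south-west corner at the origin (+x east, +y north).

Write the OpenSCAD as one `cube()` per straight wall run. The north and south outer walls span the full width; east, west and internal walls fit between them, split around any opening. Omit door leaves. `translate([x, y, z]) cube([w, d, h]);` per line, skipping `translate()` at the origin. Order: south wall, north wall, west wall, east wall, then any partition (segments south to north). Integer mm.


cube([6000, 100, 2900]);
translate([0, 4900, 0]) cube([6000, 100, 2900]);
translate([0, 100, 0]) cube([100, 4800, 2900]);
translate([5900, 100, 0]) cube([100, 4800, 2900]);
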